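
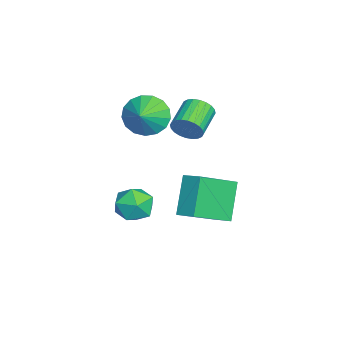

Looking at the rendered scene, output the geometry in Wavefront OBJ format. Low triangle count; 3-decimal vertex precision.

v 0.951 1.599 2.757
v 1.246 1.92 3.329
v -0.035 2.303 3.775
v -0.331 1.981 3.203
v 1.244 2.131 3.143
v -0.037 2.514 3.589
v 1.198 2.26 2.898
v -0.084 2.643 3.344
v 1.113 2.289 2.632
v -0.168 2.672 3.078
v 1.004 2.212 2.384
v -0.277 2.595 2.83
v 0.887 2.042 2.194
v -0.394 2.425 2.64
v 0.78 1.805 2.089
v -0.502 2.188 2.535
v 0.698 1.536 2.085
v -0.583 1.919 2.532
v 0.655 1.277 2.185
v -0.626 1.66 2.631
v 0.657 1.066 2.371
v -0.624 1.449 2.817
v 0.704 0.937 2.616
v -0.578 1.32 3.062
v 0.788 0.908 2.882
v -0.493 1.291 3.328
v 0.897 0.985 3.13
v -0.384 1.368 3.576
v 1.014 1.155 3.32
v -0.267 1.538 3.766
v 1.122 1.392 3.425
v -0.16 1.775 3.871
v 1.203 1.661 3.428
v -0.078 2.044 3.875
v -1.6 -0.308 1.878
v -1.081 0.192 1.101
v -0.6 -0.472 2.442
v -1.203 0.564 1.425
v -1.416 0.735 1.852
v -1.671 0.667 2.286
v -1.91 0.376 2.625
v -2.078 -0.072 2.794
v -2.137 -0.574 2.753
v -2.072 -1.015 2.511
v -1.9 -1.295 2.124
v -1.659 -1.348 1.681
v -1.404 -1.164 1.283
v -1.194 -0.783 1.021
v -1.078 -0.294 0.956
v 1.396 0.26 -1.103
v 1.916 0.183 -1.916
v 0.924 -1.223 -1.264
v 1.444 -1.3 -2.077
v 1.891 -1.22 -1.223
v 2.182 -0.303 -1.123
v 0.658 -0.737 -2.057
v 0.949 0.18 -1.957
v 1.459 -0.433 -2.505
v 2.221 -0.731 -1.989
v 0.619 -0.309 -1.191
v 1.381 -0.607 -0.675
v 2.931 1.616 1.363
v 3.472 2.336 1.695
v 1.726 3.011 0.297
v 2.267 3.732 0.629
v 4.093 1.448 -0.169
v 4.634 2.169 0.163
v 2.888 2.844 -1.235
v 3.429 3.564 -0.903
f 2 1 5
f 2 5 3
f 3 5 6
f 3 6 4
f 5 1 7
f 5 7 6
f 6 7 8
f 6 8 4
f 7 1 9
f 7 9 8
f 8 9 10
f 8 10 4
f 9 1 11
f 9 11 10
f 10 11 12
f 10 12 4
f 11 1 13
f 11 13 12
f 12 13 14
f 12 14 4
f 13 1 15
f 13 15 14
f 14 15 16
f 14 16 4
f 15 1 17
f 15 17 16
f 16 17 18
f 16 18 4
f 17 1 19
f 17 19 18
f 18 19 20
f 18 20 4
f 19 1 21
f 19 21 20
f 20 21 22
f 20 22 4
f 21 1 23
f 21 23 22
f 22 23 24
f 22 24 4
f 23 1 25
f 23 25 24
f 24 25 26
f 24 26 4
f 25 1 27
f 25 27 26
f 26 27 28
f 26 28 4
f 27 1 29
f 27 29 28
f 28 29 30
f 28 30 4
f 29 1 31
f 29 31 30
f 30 31 32
f 30 32 4
f 31 1 33
f 31 33 32
f 32 33 34
f 32 34 4
f 33 1 2
f 33 2 34
f 34 2 3
f 34 3 4
f 36 35 38
f 36 38 37
f 38 35 39
f 38 39 37
f 39 35 40
f 39 40 37
f 40 35 41
f 40 41 37
f 41 35 42
f 41 42 37
f 42 35 43
f 42 43 37
f 43 35 44
f 43 44 37
f 44 35 45
f 44 45 37
f 45 35 46
f 45 46 37
f 46 35 47
f 46 47 37
f 47 35 48
f 47 48 37
f 48 35 49
f 48 49 37
f 49 35 36
f 49 36 37
f 50 61 55
f 50 55 51
f 50 51 57
f 50 57 60
f 50 60 61
f 51 55 59
f 55 61 54
f 61 60 52
f 60 57 56
f 57 51 58
f 53 59 54
f 53 54 52
f 53 52 56
f 53 56 58
f 53 58 59
f 54 59 55
f 52 54 61
f 56 52 60
f 58 56 57
f 59 58 51
f 63 65 62
f 66 63 62
f 62 65 64
f 64 66 62
f 63 69 65
f 67 63 66
f 67 69 63
f 65 69 64
f 68 66 64
f 64 69 68
f 68 67 66
f 69 67 68



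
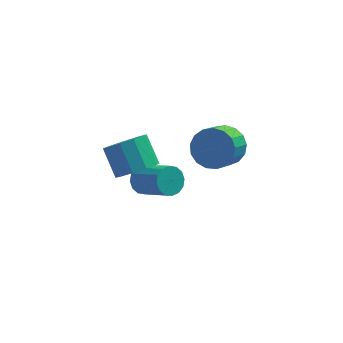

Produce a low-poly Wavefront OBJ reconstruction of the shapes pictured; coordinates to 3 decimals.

v -2.144 2.877 -1.629
v -1.818 2.602 -2.258
v -0.709 1.449 -1.18
v -1.036 1.723 -0.551
v -1.597 2.911 -2.155
v -0.488 1.757 -1.077
v -1.523 3.211 -1.911
v -0.414 2.057 -0.833
v -1.615 3.421 -1.592
v -0.506 2.267 -0.513
v -1.849 3.485 -1.282
v -0.74 2.331 -0.204
v -2.162 3.387 -1.066
v -1.054 2.233 0.013
v -2.471 3.151 -1
v -1.362 1.998 0.078
v -2.692 2.843 -1.103
v -1.583 1.689 -0.025
v -2.766 2.543 -1.347
v -1.657 1.389 -0.269
v -2.674 2.333 -1.667
v -1.565 1.179 -0.588
v -2.44 2.269 -1.976
v -1.331 1.115 -0.898
v -2.126 2.367 -2.193
v -1.018 1.213 -1.114
v 1.295 2.059 1.525
v 2.11 2.115 2.135
v 1.5 1.077 3.046
v 0.685 1.021 2.435
v 1.806 2.452 2.315
v 1.195 1.414 3.226
v 1.385 2.699 2.314
v 0.774 1.661 3.225
v 0.943 2.799 2.132
v 0.332 1.761 3.043
v 0.582 2.73 1.811
v -0.029 1.692 2.721
v 0.384 2.507 1.424
v -0.226 1.469 2.335
v 0.396 2.181 1.06
v -0.215 1.143 1.971
v 0.613 1.828 0.803
v 0.002 0.79 1.714
v 0.986 1.527 0.711
v 0.375 0.489 1.622
v 1.431 1.348 0.806
v 0.82 0.31 1.716
v 1.844 1.333 1.065
v 1.233 0.295 1.976
v 2.132 1.483 1.429
v 1.521 0.445 2.34
v 2.228 1.766 1.816
v 1.617 0.728 2.726
v -2.572 -0.883 3.151
v -1.867 -0.291 2.876
v -2.324 0.715 3.875
v -3.028 0.123 4.149
v -2.344 -0.177 2.542
v -2.801 0.83 3.541
v -2.908 -0.332 2.441
v -3.365 0.675 3.439
v -3.343 -0.697 2.61
v -3.8 0.309 3.609
v -3.483 -1.134 2.986
v -3.94 -0.127 3.985
v -3.276 -1.475 3.425
v -3.733 -0.469 4.424
v -2.799 -1.59 3.759
v -3.256 -0.583 4.758
v -2.235 -1.435 3.861
v -2.692 -0.428 4.859
v -1.8 -1.069 3.691
v -2.257 -0.063 4.69
v -1.66 -0.633 3.315
v -2.117 0.374 4.314
f 2 1 5
f 2 5 3
f 3 5 6
f 3 6 4
f 5 1 7
f 5 7 6
f 6 7 8
f 6 8 4
f 7 1 9
f 7 9 8
f 8 9 10
f 8 10 4
f 9 1 11
f 9 11 10
f 10 11 12
f 10 12 4
f 11 1 13
f 11 13 12
f 12 13 14
f 12 14 4
f 13 1 15
f 13 15 14
f 14 15 16
f 14 16 4
f 15 1 17
f 15 17 16
f 16 17 18
f 16 18 4
f 17 1 19
f 17 19 18
f 18 19 20
f 18 20 4
f 19 1 21
f 19 21 20
f 20 21 22
f 20 22 4
f 21 1 23
f 21 23 22
f 22 23 24
f 22 24 4
f 23 1 25
f 23 25 24
f 24 25 26
f 24 26 4
f 25 1 2
f 25 2 26
f 26 2 3
f 26 3 4
f 28 27 31
f 28 31 29
f 29 31 32
f 29 32 30
f 31 27 33
f 31 33 32
f 32 33 34
f 32 34 30
f 33 27 35
f 33 35 34
f 34 35 36
f 34 36 30
f 35 27 37
f 35 37 36
f 36 37 38
f 36 38 30
f 37 27 39
f 37 39 38
f 38 39 40
f 38 40 30
f 39 27 41
f 39 41 40
f 40 41 42
f 40 42 30
f 41 27 43
f 41 43 42
f 42 43 44
f 42 44 30
f 43 27 45
f 43 45 44
f 44 45 46
f 44 46 30
f 45 27 47
f 45 47 46
f 46 47 48
f 46 48 30
f 47 27 49
f 47 49 48
f 48 49 50
f 48 50 30
f 49 27 51
f 49 51 50
f 50 51 52
f 50 52 30
f 51 27 53
f 51 53 52
f 52 53 54
f 52 54 30
f 53 27 28
f 53 28 54
f 54 28 29
f 54 29 30
f 56 55 59
f 56 59 57
f 57 59 60
f 57 60 58
f 59 55 61
f 59 61 60
f 60 61 62
f 60 62 58
f 61 55 63
f 61 63 62
f 62 63 64
f 62 64 58
f 63 55 65
f 63 65 64
f 64 65 66
f 64 66 58
f 65 55 67
f 65 67 66
f 66 67 68
f 66 68 58
f 67 55 69
f 67 69 68
f 68 69 70
f 68 70 58
f 69 55 71
f 69 71 70
f 70 71 72
f 70 72 58
f 71 55 73
f 71 73 72
f 72 73 74
f 72 74 58
f 73 55 75
f 73 75 74
f 74 75 76
f 74 76 58
f 75 55 56
f 75 56 76
f 76 56 57
f 76 57 58



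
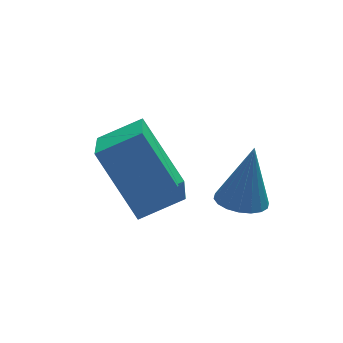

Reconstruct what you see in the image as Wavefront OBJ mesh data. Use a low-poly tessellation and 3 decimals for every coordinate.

v -0.571 -1.259 1.865
v -0.062 -1.644 1.813
v -0.209 -1.001 3.475
v 0.045 -1.388 1.748
v 0.03 -1.107 1.706
v -0.104 -0.856 1.695
v -0.331 -0.685 1.719
v -0.605 -0.627 1.771
v -0.872 -0.695 1.842
v -1.08 -0.875 1.918
v -1.187 -1.131 1.983
v -1.171 -1.412 2.025
v -1.037 -1.663 2.035
v -0.811 -1.834 2.012
v -0.537 -1.892 1.959
v -0.269 -1.824 1.888
v -3.358 1.149 2.763
v -3.776 -0.499 3.634
v -2.266 1.135 3.261
v -2.684 -0.513 4.131
v -2.636 0.113 1.149
v -3.054 -1.535 2.019
v -1.544 0.099 1.646
v -1.962 -1.549 2.517
f 2 1 4
f 2 4 3
f 4 1 5
f 4 5 3
f 5 1 6
f 5 6 3
f 6 1 7
f 6 7 3
f 7 1 8
f 7 8 3
f 8 1 9
f 8 9 3
f 9 1 10
f 9 10 3
f 10 1 11
f 10 11 3
f 11 1 12
f 11 12 3
f 12 1 13
f 12 13 3
f 13 1 14
f 13 14 3
f 14 1 15
f 14 15 3
f 15 1 16
f 15 16 3
f 16 1 2
f 16 2 3
f 18 20 17
f 21 18 17
f 17 20 19
f 19 21 17
f 18 24 20
f 22 18 21
f 22 24 18
f 20 24 19
f 23 21 19
f 19 24 23
f 23 22 21
f 24 22 23



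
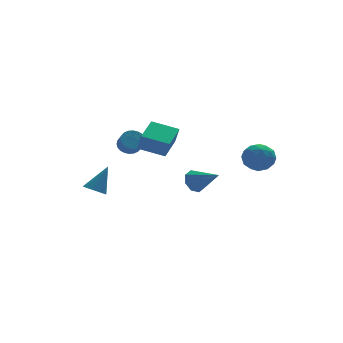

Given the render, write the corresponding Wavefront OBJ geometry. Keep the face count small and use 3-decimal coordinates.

v -0.396 1.349 -1.62
v -0.288 0.921 -0.515
v -1.815 2.234 -1.14
v -1.707 1.806 -0.035
v 0.747 2.914 -1.125
v 0.855 2.486 -0.02
v -0.672 3.799 -0.645
v -0.564 3.371 0.46
v 1.284 0.955 -3.707
v 1.885 0.954 -4.308
v 2.216 -0.495 -2.773
v 2.024 1.358 -3.818
v 1.729 1.527 -3.263
v 1.174 1.36 -2.968
v 0.683 0.956 -3.105
v 0.544 0.551 -3.595
v 0.839 0.383 -4.151
v 1.394 0.549 -4.446
v -1.697 4.156 -1.564
v -0.963 4.061 -1.684
v -0.949 3.309 -0.995
v -1.683 3.404 -0.876
v -0.96 4.259 -1.468
v -0.946 3.506 -0.779
v -1.07 4.441 -1.267
v -1.056 3.688 -0.578
v -1.275 4.579 -1.111
v -1.261 3.827 -0.422
v -1.545 4.654 -1.024
v -1.53 3.901 -0.335
v -1.837 4.652 -1.019
v -1.823 3.9 -0.331
v -2.109 4.575 -1.098
v -2.094 3.823 -0.409
v -2.317 4.435 -1.247
v -2.303 3.682 -0.559
v -2.431 4.251 -1.445
v -2.417 3.499 -0.756
v -2.434 4.054 -1.661
v -2.42 3.301 -0.972
v -2.324 3.872 -1.862
v -2.31 3.119 -1.173
v -2.119 3.733 -2.018
v -2.105 2.981 -1.329
v -1.85 3.659 -2.105
v -1.835 2.906 -1.416
v -1.557 3.66 -2.109
v -1.543 2.908 -1.421
v -1.286 3.737 -2.031
v -1.271 2.985 -1.342
v -1.077 3.878 -1.881
v -1.063 3.125 -1.193
v 4.141 -1.518 -0.852
v 4.822 -2.276 -0.64
v 2.918 -2.664 -1.02
v 3.599 -3.422 -0.808
v 3.314 -2.754 -0.062
v 4.07 -2.046 0.042
v 3.67 -2.894 -1.702
v 4.426 -2.186 -1.598
v 4.531 -3.126 -1.165
v 4.311 -3.04 -0.152
v 3.429 -1.9 -1.508
v 3.209 -1.814 -0.495
v 4.589 -1.797 -0.731
v 3.151 -3.143 -0.929
v 2.984 -2.751 -0.49
v 3.384 -3.197 -0.365
v 4.147 -1.662 -0.33
v 4.547 -2.107 -0.206
v 3.661 -2.388 0.134
v 3.193 -2.833 -1.454
v 3.593 -3.278 -1.33
v 4.356 -1.743 -1.295
v 4.756 -2.189 -1.17
v 4.079 -2.552 -1.794
v 4.818 -2.742 -0.916
v 4.099 -3.415 -1.014
v 4.141 -3.105 -1.54
v 4.585 -2.689 -1.479
v 4.689 -2.691 -0.32
v 3.97 -3.365 -0.418
v 3.803 -2.972 0.02
v 4.247 -2.556 0.081
v 4.518 -3.191 -0.628
v 3.77 -1.575 -1.242
v 3.051 -2.249 -1.34
v 3.493 -2.384 -1.741
v 3.937 -1.968 -1.68
v 3.641 -1.525 -0.646
v 2.922 -2.198 -0.744
v 3.155 -2.251 -0.181
v 3.599 -1.835 -0.12
v 3.222 -1.749 -1.032
v -4.158 3.118 -4.564
v -3.553 2.762 -4.83
v -3.182 3.562 -2.936
v -3.522 3.164 -4.958
v -3.692 3.55 -4.962
v -4.011 3.8 -4.839
v -4.376 3.832 -4.629
v -4.672 3.638 -4.398
v -4.805 3.279 -4.22
v -4.733 2.868 -4.152
v -4.478 2.537 -4.214
v -4.122 2.39 -4.387
v -3.777 2.474 -4.617
f 2 4 1
f 5 2 1
f 1 4 3
f 3 5 1
f 2 8 4
f 6 2 5
f 6 8 2
f 4 8 3
f 7 5 3
f 3 8 7
f 7 6 5
f 8 6 7
f 10 9 12
f 10 12 11
f 12 9 13
f 12 13 11
f 13 9 14
f 13 14 11
f 14 9 15
f 14 15 11
f 15 9 16
f 15 16 11
f 16 9 17
f 16 17 11
f 17 9 18
f 17 18 11
f 18 9 10
f 18 10 11
f 20 19 23
f 20 23 21
f 21 23 24
f 21 24 22
f 23 19 25
f 23 25 24
f 24 25 26
f 24 26 22
f 25 19 27
f 25 27 26
f 26 27 28
f 26 28 22
f 27 19 29
f 27 29 28
f 28 29 30
f 28 30 22
f 29 19 31
f 29 31 30
f 30 31 32
f 30 32 22
f 31 19 33
f 31 33 32
f 32 33 34
f 32 34 22
f 33 19 35
f 33 35 34
f 34 35 36
f 34 36 22
f 35 19 37
f 35 37 36
f 36 37 38
f 36 38 22
f 37 19 39
f 37 39 38
f 38 39 40
f 38 40 22
f 39 19 41
f 39 41 40
f 40 41 42
f 40 42 22
f 41 19 43
f 41 43 42
f 42 43 44
f 42 44 22
f 43 19 45
f 43 45 44
f 44 45 46
f 44 46 22
f 45 19 47
f 45 47 46
f 46 47 48
f 46 48 22
f 47 19 49
f 47 49 48
f 48 49 50
f 48 50 22
f 49 19 51
f 49 51 50
f 50 51 52
f 50 52 22
f 51 19 20
f 51 20 52
f 52 20 21
f 52 21 22
f 53 90 69
f 90 64 93
f 69 93 58
f 90 93 69
f 53 69 65
f 69 58 70
f 65 70 54
f 69 70 65
f 53 65 74
f 65 54 75
f 74 75 60
f 65 75 74
f 53 74 86
f 74 60 89
f 86 89 63
f 74 89 86
f 53 86 90
f 86 63 94
f 90 94 64
f 86 94 90
f 54 70 81
f 70 58 84
f 81 84 62
f 70 84 81
f 58 93 71
f 93 64 92
f 71 92 57
f 93 92 71
f 64 94 91
f 94 63 87
f 91 87 55
f 94 87 91
f 63 89 88
f 89 60 76
f 88 76 59
f 89 76 88
f 60 75 80
f 75 54 77
f 80 77 61
f 75 77 80
f 56 82 68
f 82 62 83
f 68 83 57
f 82 83 68
f 56 68 66
f 68 57 67
f 66 67 55
f 68 67 66
f 56 66 73
f 66 55 72
f 73 72 59
f 66 72 73
f 56 73 78
f 73 59 79
f 78 79 61
f 73 79 78
f 56 78 82
f 78 61 85
f 82 85 62
f 78 85 82
f 57 83 71
f 83 62 84
f 71 84 58
f 83 84 71
f 55 67 91
f 67 57 92
f 91 92 64
f 67 92 91
f 59 72 88
f 72 55 87
f 88 87 63
f 72 87 88
f 61 79 80
f 79 59 76
f 80 76 60
f 79 76 80
f 62 85 81
f 85 61 77
f 81 77 54
f 85 77 81
f 96 95 98
f 96 98 97
f 98 95 99
f 98 99 97
f 99 95 100
f 99 100 97
f 100 95 101
f 100 101 97
f 101 95 102
f 101 102 97
f 102 95 103
f 102 103 97
f 103 95 104
f 103 104 97
f 104 95 105
f 104 105 97
f 105 95 106
f 105 106 97
f 106 95 107
f 106 107 97
f 107 95 96
f 107 96 97



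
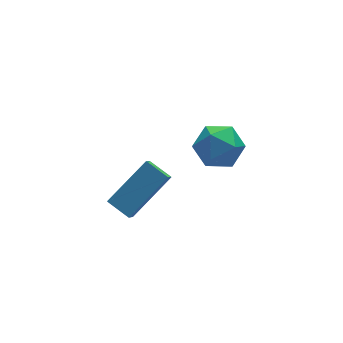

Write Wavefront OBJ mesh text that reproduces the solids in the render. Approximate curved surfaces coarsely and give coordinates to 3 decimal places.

v -1.056 -1.103 1.381
v -1.502 -0.348 1.721
v -2.627 -1.52 0.249
v -3.072 -0.765 0.589
v -0.708 -0.595 0.711
v -1.153 0.16 1.051
v -2.278 -1.012 -0.421
v -2.724 -0.257 -0.081
v 1.518 1.541 0.525
v 2.24 0.933 0.78
v 1.06 0.527 -0.6
v 1.782 -0.081 -0.345
v 1.026 0.061 0.259
v 1.309 0.688 0.954
v 1.991 0.772 -0.774
v 2.274 1.399 -0.079
v 2.532 0.457 -0.023
v 1.935 0.018 0.616
v 1.365 1.442 -0.436
v 0.768 1.003 0.203
f 2 4 1
f 5 2 1
f 1 4 3
f 3 5 1
f 2 8 4
f 6 2 5
f 6 8 2
f 4 8 3
f 7 5 3
f 3 8 7
f 7 6 5
f 8 6 7
f 9 20 14
f 9 14 10
f 9 10 16
f 9 16 19
f 9 19 20
f 10 14 18
f 14 20 13
f 20 19 11
f 19 16 15
f 16 10 17
f 12 18 13
f 12 13 11
f 12 11 15
f 12 15 17
f 12 17 18
f 13 18 14
f 11 13 20
f 15 11 19
f 17 15 16
f 18 17 10



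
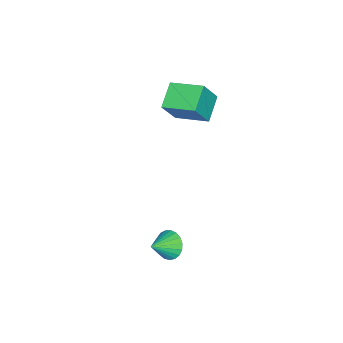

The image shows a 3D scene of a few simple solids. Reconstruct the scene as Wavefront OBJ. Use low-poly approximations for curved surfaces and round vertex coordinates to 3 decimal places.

v -2.574 -1.416 2.581
v -4.019 -1.752 3.37
v -2.747 0.549 3.103
v -4.192 0.213 3.891
v -1.688 -1.733 4.069
v -3.133 -2.069 4.857
v -1.861 0.232 4.59
v -3.306 -0.104 5.379
v 3.35 1.776 -1.607
v 3.84 1.782 -2.351
v 4.53 1.404 -0.833
v 3.873 2.132 -2.234
v 3.815 2.42 -2.008
v 3.678 2.596 -1.714
v 3.483 2.631 -1.401
v 3.266 2.518 -1.124
v 3.063 2.276 -0.93
v 2.909 1.948 -0.854
v 2.832 1.59 -0.908
v 2.844 1.265 -1.082
v 2.944 1.027 -1.348
v 3.114 0.919 -1.659
v 3.325 0.959 -1.96
v 3.54 1.14 -2.201
v 3.722 1.431 -2.339
f 2 4 1
f 5 2 1
f 1 4 3
f 3 5 1
f 2 8 4
f 6 2 5
f 6 8 2
f 4 8 3
f 7 5 3
f 3 8 7
f 7 6 5
f 8 6 7
f 10 9 12
f 10 12 11
f 12 9 13
f 12 13 11
f 13 9 14
f 13 14 11
f 14 9 15
f 14 15 11
f 15 9 16
f 15 16 11
f 16 9 17
f 16 17 11
f 17 9 18
f 17 18 11
f 18 9 19
f 18 19 11
f 19 9 20
f 19 20 11
f 20 9 21
f 20 21 11
f 21 9 22
f 21 22 11
f 22 9 23
f 22 23 11
f 23 9 24
f 23 24 11
f 24 9 25
f 24 25 11
f 25 9 10
f 25 10 11



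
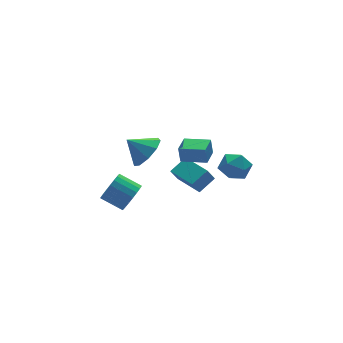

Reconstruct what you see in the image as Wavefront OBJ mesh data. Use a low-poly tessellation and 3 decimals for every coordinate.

v 1.596 -0.249 -2.823
v 1.132 -0.281 -1.995
v 1.281 1.591 -2.929
v 0.817 1.56 -2.101
v 2.623 -0.04 -2.239
v 2.159 -0.071 -1.411
v 2.308 1.801 -2.345
v 1.844 1.769 -1.517
v 0.293 -0.548 0.394
v 0.229 -0.43 1.344
v 1.072 0.269 0.345
v 1.009 0.387 1.295
v 1.331 -1.527 0.585
v 1.268 -1.409 1.535
v 2.111 -0.71 0.536
v 2.047 -0.592 1.486
v -2.42 -0.374 -1.629
v -1.725 -0.08 -1.139
v -2.544 0.828 -0.521
v -3.24 0.534 -1.011
v -1.707 0.142 -1.44
v -2.526 1.049 -0.822
v -1.812 0.274 -1.774
v -2.632 1.181 -1.156
v -2.023 0.294 -2.083
v -2.842 1.202 -1.465
v -2.302 0.199 -2.313
v -3.121 1.106 -1.695
v -2.601 0.005 -2.425
v -3.421 0.912 -1.807
v -2.87 -0.255 -2.4
v -3.689 0.653 -1.782
v -3.06 -0.535 -2.241
v -3.88 0.372 -1.623
v -3.14 -0.787 -1.976
v -3.96 0.12 -1.358
v -3.096 -0.968 -1.651
v -3.915 -0.061 -1.034
v -2.934 -1.046 -1.323
v -3.754 -0.139 -0.705
v -2.684 -1.008 -1.047
v -3.504 -0.1 -0.429
v -2.388 -0.86 -0.872
v -3.208 0.048 -0.254
v -2.098 -0.628 -0.828
v -2.917 0.28 -0.21
v -1.863 -0.352 -0.922
v -2.683 0.556 -0.304
v -1.097 0.488 0.916
v -0.435 0.259 1.752
v -1.943 1.132 1.764
v -0.244 0.912 1.446
v -0.452 1.366 0.892
v -0.962 1.409 0.35
v -1.535 1.021 0.073
v -1.903 0.383 0.19
v -1.894 -0.206 0.648
v -1.512 -0.47 1.231
v -0.936 -0.286 1.667
v 3.837 0.94 -2.087
v 4.522 0.321 -2.44
v 3.278 -0.221 -1.14
v 3.963 -0.84 -1.493
v 4.231 -0.08 -0.92
v 4.577 0.637 -1.505
v 3.223 -0.537 -2.075
v 3.569 0.18 -2.66
v 4.143 -0.591 -2.433
v 4.766 -0.309 -1.719
v 3.034 0.409 -1.861
v 3.657 0.691 -1.147
f 2 4 1
f 5 2 1
f 1 4 3
f 3 5 1
f 2 8 4
f 6 2 5
f 6 8 2
f 4 8 3
f 7 5 3
f 3 8 7
f 7 6 5
f 8 6 7
f 10 12 9
f 13 10 9
f 9 12 11
f 11 13 9
f 10 16 12
f 14 10 13
f 14 16 10
f 12 16 11
f 15 13 11
f 11 16 15
f 15 14 13
f 16 14 15
f 18 17 21
f 18 21 19
f 19 21 22
f 19 22 20
f 21 17 23
f 21 23 22
f 22 23 24
f 22 24 20
f 23 17 25
f 23 25 24
f 24 25 26
f 24 26 20
f 25 17 27
f 25 27 26
f 26 27 28
f 26 28 20
f 27 17 29
f 27 29 28
f 28 29 30
f 28 30 20
f 29 17 31
f 29 31 30
f 30 31 32
f 30 32 20
f 31 17 33
f 31 33 32
f 32 33 34
f 32 34 20
f 33 17 35
f 33 35 34
f 34 35 36
f 34 36 20
f 35 17 37
f 35 37 36
f 36 37 38
f 36 38 20
f 37 17 39
f 37 39 38
f 38 39 40
f 38 40 20
f 39 17 41
f 39 41 40
f 40 41 42
f 40 42 20
f 41 17 43
f 41 43 42
f 42 43 44
f 42 44 20
f 43 17 45
f 43 45 44
f 44 45 46
f 44 46 20
f 45 17 47
f 45 47 46
f 46 47 48
f 46 48 20
f 47 17 18
f 47 18 48
f 48 18 19
f 48 19 20
f 50 49 52
f 50 52 51
f 52 49 53
f 52 53 51
f 53 49 54
f 53 54 51
f 54 49 55
f 54 55 51
f 55 49 56
f 55 56 51
f 56 49 57
f 56 57 51
f 57 49 58
f 57 58 51
f 58 49 59
f 58 59 51
f 59 49 50
f 59 50 51
f 60 71 65
f 60 65 61
f 60 61 67
f 60 67 70
f 60 70 71
f 61 65 69
f 65 71 64
f 71 70 62
f 70 67 66
f 67 61 68
f 63 69 64
f 63 64 62
f 63 62 66
f 63 66 68
f 63 68 69
f 64 69 65
f 62 64 71
f 66 62 70
f 68 66 67
f 69 68 61



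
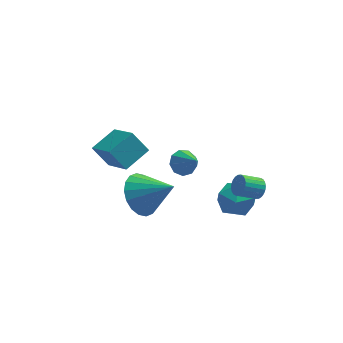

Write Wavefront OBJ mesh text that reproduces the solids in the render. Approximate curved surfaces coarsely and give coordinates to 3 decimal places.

v 1.063 -3.169 3.156
v 1.626 -3.178 2.873
v 1.537 -4.031 4.124
v 1.612 -2.86 3.163
v 1.341 -2.686 3.449
v 0.94 -2.739 3.599
v 0.597 -2.993 3.541
v 0.472 -3.329 3.303
v 0.623 -3.591 2.996
v 0.981 -3.656 2.764
v 1.377 -3.493 2.715
v 2.873 -1.08 -1.57
v 3.379 -0.254 -1.767
v 3.921 -1.926 -2.433
v 4.427 -1.1 -2.63
v 4.419 -1.468 -1.712
v 3.771 -0.945 -1.179
v 3.529 -1.235 -3.021
v 2.881 -0.712 -2.488
v 3.784 -0.349 -2.663
v 4.334 -0.493 -1.855
v 2.966 -1.687 -2.345
v 3.516 -1.831 -1.537
v -0.633 -2.587 0.469
v 0.063 -1.898 0.036
v 0.673 -3.213 1.571
v -0.122 -1.649 0.397
v -0.408 -1.585 0.773
v -0.739 -1.72 1.088
v -1.049 -2.026 1.28
v -1.276 -2.444 1.312
v -1.376 -2.889 1.177
v -1.328 -3.275 0.901
v -1.143 -3.524 0.54
v -0.857 -3.588 0.165
v -0.526 -3.453 -0.15
v -0.217 -3.147 -0.342
v 0.011 -2.729 -0.374
v 0.111 -2.284 -0.239
v -1.055 -0.478 0.073
v -1.728 -0.051 0.97
v -1.702 1.034 -1.134
v -2.375 1.461 -0.238
v 0.015 0.319 0.498
v -0.658 0.746 1.394
v -0.632 1.831 -0.71
v -1.305 2.258 0.187
v 4.135 -3.63 1.423
v 4.396 -3.64 1.861
v 3.526 -3.78 2.375
v 3.265 -3.77 1.937
v 4.355 -3.446 1.845
v 3.485 -3.586 2.359
v 4.28 -3.28 1.765
v 3.411 -3.42 2.278
v 4.184 -3.167 1.632
v 3.314 -3.307 2.146
v 4.08 -3.125 1.468
v 3.21 -3.265 1.982
v 3.985 -3.159 1.297
v 3.115 -3.299 1.81
v 3.912 -3.266 1.145
v 3.042 -3.405 1.659
v 3.873 -3.427 1.035
v 3.003 -3.567 1.549
v 3.874 -3.62 0.985
v 3.004 -3.76 1.499
v 3.915 -3.814 1.001
v 3.045 -3.954 1.515
v 3.989 -3.98 1.082
v 3.12 -4.12 1.595
v 4.086 -4.093 1.214
v 3.216 -4.233 1.728
v 4.19 -4.135 1.378
v 3.32 -4.275 1.892
v 4.285 -4.101 1.55
v 3.415 -4.241 2.063
v 4.358 -3.995 1.701
v 3.488 -4.134 2.215
v 4.397 -3.833 1.811
v 3.527 -3.973 2.325
f 2 1 4
f 2 4 3
f 4 1 5
f 4 5 3
f 5 1 6
f 5 6 3
f 6 1 7
f 6 7 3
f 7 1 8
f 7 8 3
f 8 1 9
f 8 9 3
f 9 1 10
f 9 10 3
f 10 1 11
f 10 11 3
f 11 1 2
f 11 2 3
f 12 23 17
f 12 17 13
f 12 13 19
f 12 19 22
f 12 22 23
f 13 17 21
f 17 23 16
f 23 22 14
f 22 19 18
f 19 13 20
f 15 21 16
f 15 16 14
f 15 14 18
f 15 18 20
f 15 20 21
f 16 21 17
f 14 16 23
f 18 14 22
f 20 18 19
f 21 20 13
f 25 24 27
f 25 27 26
f 27 24 28
f 27 28 26
f 28 24 29
f 28 29 26
f 29 24 30
f 29 30 26
f 30 24 31
f 30 31 26
f 31 24 32
f 31 32 26
f 32 24 33
f 32 33 26
f 33 24 34
f 33 34 26
f 34 24 35
f 34 35 26
f 35 24 36
f 35 36 26
f 36 24 37
f 36 37 26
f 37 24 38
f 37 38 26
f 38 24 39
f 38 39 26
f 39 24 25
f 39 25 26
f 41 43 40
f 44 41 40
f 40 43 42
f 42 44 40
f 41 47 43
f 45 41 44
f 45 47 41
f 43 47 42
f 46 44 42
f 42 47 46
f 46 45 44
f 47 45 46
f 49 48 52
f 49 52 50
f 50 52 53
f 50 53 51
f 52 48 54
f 52 54 53
f 53 54 55
f 53 55 51
f 54 48 56
f 54 56 55
f 55 56 57
f 55 57 51
f 56 48 58
f 56 58 57
f 57 58 59
f 57 59 51
f 58 48 60
f 58 60 59
f 59 60 61
f 59 61 51
f 60 48 62
f 60 62 61
f 61 62 63
f 61 63 51
f 62 48 64
f 62 64 63
f 63 64 65
f 63 65 51
f 64 48 66
f 64 66 65
f 65 66 67
f 65 67 51
f 66 48 68
f 66 68 67
f 67 68 69
f 67 69 51
f 68 48 70
f 68 70 69
f 69 70 71
f 69 71 51
f 70 48 72
f 70 72 71
f 71 72 73
f 71 73 51
f 72 48 74
f 72 74 73
f 73 74 75
f 73 75 51
f 74 48 76
f 74 76 75
f 75 76 77
f 75 77 51
f 76 48 78
f 76 78 77
f 77 78 79
f 77 79 51
f 78 48 80
f 78 80 79
f 79 80 81
f 79 81 51
f 80 48 49
f 80 49 81
f 81 49 50
f 81 50 51



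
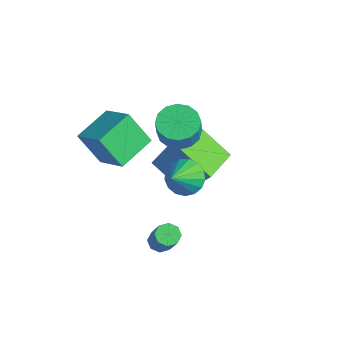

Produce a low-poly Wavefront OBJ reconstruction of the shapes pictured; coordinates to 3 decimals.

v 0.121 -3.609 1.251
v -0.432 -1.845 1.771
v -1.424 -3.849 0.422
v -1.977 -2.085 0.941
v 0.857 -2.915 -0.321
v 0.304 -1.151 0.198
v -0.688 -3.155 -1.151
v -1.241 -1.391 -0.631
v -0.845 0.935 -1.056
v -0.017 1.481 -1.247
v 0.533 1.091 0.025
v -0.295 0.545 0.216
v -0.344 1.81 -1.005
v 0.207 1.42 0.267
v -0.804 1.905 -0.776
v -0.254 1.514 0.496
v -1.276 1.74 -0.623
v -0.725 1.349 0.649
v -1.632 1.359 -0.586
v -1.082 0.968 0.687
v -1.778 0.864 -0.674
v -1.227 0.474 0.598
v -1.673 0.389 -0.865
v -1.123 -0.001 0.407
v -1.347 0.06 -1.107
v -0.796 -0.33 0.165
v -0.886 -0.034 -1.336
v -0.336 -0.425 -0.064
v -0.415 0.131 -1.489
v 0.136 -0.26 -0.217
v -0.058 0.512 -1.527
v 0.492 0.121 -0.254
v 0.087 1.006 -1.438
v 0.638 0.616 -0.166
v 3.012 -2.323 -4.083
v 3.415 -2.595 -4.399
v 4.451 -2.829 -2.872
v 4.048 -2.557 -2.557
v 3.483 -2.157 -4.378
v 4.519 -2.391 -2.851
v 3.275 -1.816 -4.184
v 4.311 -2.05 -2.658
v 2.913 -1.772 -3.932
v 3.949 -2.006 -2.405
v 2.609 -2.051 -3.768
v 3.645 -2.285 -2.241
v 2.541 -2.489 -3.789
v 3.577 -2.723 -2.262
v 2.749 -2.83 -3.982
v 3.785 -3.064 -2.456
v 3.111 -2.874 -4.235
v 4.147 -3.108 -2.708
v -1.692 -0.006 -3.604
v -0.679 0.774 -2.027
v -2.801 1.758 -3.764
v -1.788 2.538 -2.186
v -0.212 0.802 -4.954
v 0.801 1.582 -3.376
v -1.321 2.566 -5.113
v -0.308 3.346 -3.536
v 3.287 -1.285 0.15
v 4.141 -0.965 -0.035
v 3.873 -2.315 1.07
v 4.01 -0.725 0.317
v 3.715 -0.613 0.631
v 3.321 -0.655 0.834
v 2.92 -0.842 0.881
v 2.602 -1.13 0.76
v 2.442 -1.453 0.5
v 2.475 -1.738 0.159
v 2.694 -1.919 -0.183
v 3.049 -1.955 -0.449
v 3.459 -1.837 -0.578
v 3.829 -1.593 -0.54
v 4.075 -1.278 -0.344
f 2 4 1
f 5 2 1
f 1 4 3
f 3 5 1
f 2 8 4
f 6 2 5
f 6 8 2
f 4 8 3
f 7 5 3
f 3 8 7
f 7 6 5
f 8 6 7
f 10 9 13
f 10 13 11
f 11 13 14
f 11 14 12
f 13 9 15
f 13 15 14
f 14 15 16
f 14 16 12
f 15 9 17
f 15 17 16
f 16 17 18
f 16 18 12
f 17 9 19
f 17 19 18
f 18 19 20
f 18 20 12
f 19 9 21
f 19 21 20
f 20 21 22
f 20 22 12
f 21 9 23
f 21 23 22
f 22 23 24
f 22 24 12
f 23 9 25
f 23 25 24
f 24 25 26
f 24 26 12
f 25 9 27
f 25 27 26
f 26 27 28
f 26 28 12
f 27 9 29
f 27 29 28
f 28 29 30
f 28 30 12
f 29 9 31
f 29 31 30
f 30 31 32
f 30 32 12
f 31 9 33
f 31 33 32
f 32 33 34
f 32 34 12
f 33 9 10
f 33 10 34
f 34 10 11
f 34 11 12
f 36 35 39
f 36 39 37
f 37 39 40
f 37 40 38
f 39 35 41
f 39 41 40
f 40 41 42
f 40 42 38
f 41 35 43
f 41 43 42
f 42 43 44
f 42 44 38
f 43 35 45
f 43 45 44
f 44 45 46
f 44 46 38
f 45 35 47
f 45 47 46
f 46 47 48
f 46 48 38
f 47 35 49
f 47 49 48
f 48 49 50
f 48 50 38
f 49 35 51
f 49 51 50
f 50 51 52
f 50 52 38
f 51 35 36
f 51 36 52
f 52 36 37
f 52 37 38
f 54 56 53
f 57 54 53
f 53 56 55
f 55 57 53
f 54 60 56
f 58 54 57
f 58 60 54
f 56 60 55
f 59 57 55
f 55 60 59
f 59 58 57
f 60 58 59
f 62 61 64
f 62 64 63
f 64 61 65
f 64 65 63
f 65 61 66
f 65 66 63
f 66 61 67
f 66 67 63
f 67 61 68
f 67 68 63
f 68 61 69
f 68 69 63
f 69 61 70
f 69 70 63
f 70 61 71
f 70 71 63
f 71 61 72
f 71 72 63
f 72 61 73
f 72 73 63
f 73 61 74
f 73 74 63
f 74 61 75
f 74 75 63
f 75 61 62
f 75 62 63



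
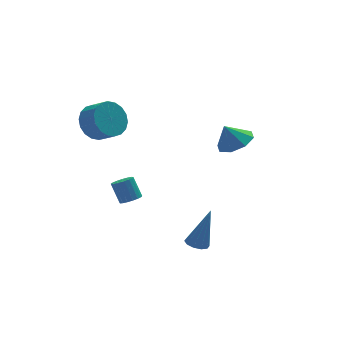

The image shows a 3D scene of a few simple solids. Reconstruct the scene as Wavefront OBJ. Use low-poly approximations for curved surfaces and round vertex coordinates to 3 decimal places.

v -0.884 -2.811 -3.87
v -0.596 -3.273 -3.949
v -0.236 -2.729 -1.99
v -0.397 -3.009 -4.029
v -0.384 -2.67 -4.049
v -0.562 -2.385 -4
v -0.864 -2.262 -3.901
v -1.173 -2.35 -3.79
v -1.372 -2.613 -3.71
v -1.385 -2.952 -3.691
v -1.207 -3.237 -3.74
v -0.905 -3.36 -3.839
v -3.564 2.27 1.202
v -2.858 2.875 1.395
v -2.409 2.175 1.95
v -3.116 1.57 1.758
v -3.132 2.948 1.708
v -2.683 2.248 2.263
v -3.492 2.887 1.922
v -3.043 2.186 2.477
v -3.866 2.703 1.992
v -3.417 2.003 2.548
v -4.18 2.434 1.907
v -3.732 1.734 2.462
v -4.373 2.132 1.682
v -3.924 1.432 2.237
v -4.405 1.858 1.362
v -3.957 1.157 1.917
v -4.271 1.665 1.01
v -3.822 0.965 1.565
v -3.997 1.592 0.697
v -3.548 0.892 1.252
v -3.637 1.654 0.483
v -3.188 0.953 1.038
v -3.263 1.837 0.412
v -2.814 1.137 0.968
v -2.948 2.106 0.498
v -2.5 1.406 1.053
v -2.756 2.408 0.723
v -2.307 1.708 1.278
v -2.723 2.683 1.043
v -2.275 1.982 1.598
v 1.948 -0.137 0.147
v 2.46 0.599 0.225
v 1.492 0.077 1.113
v 1.86 0.727 -0.087
v 1.311 0.349 -0.262
v 1.136 -0.314 -0.198
v 1.436 -0.873 0.069
v 2.037 -1.002 0.381
v 2.585 -0.624 0.556
v 2.761 0.039 0.492
v -3.577 -2.17 -0.784
v -3.102 -2.014 -0.78
v -3.288 -1.473 0.088
v -3.763 -1.63 0.084
v -3.217 -1.847 -0.909
v -3.402 -1.306 -0.04
v -3.413 -1.755 -1.008
v -3.599 -1.214 -0.14
v -3.648 -1.757 -1.057
v -3.833 -1.216 -0.188
v -3.866 -1.854 -1.043
v -4.051 -1.313 -0.174
v -4.018 -2.024 -0.97
v -4.203 -1.483 -0.101
v -4.069 -2.227 -0.854
v -4.255 -1.686 0.015
v -4.008 -2.417 -0.722
v -4.193 -1.876 0.146
v -3.848 -2.551 -0.605
v -4.033 -2.01 0.264
v -3.626 -2.597 -0.529
v -3.811 -2.057 0.34
v -3.393 -2.546 -0.511
v -3.578 -2.005 0.358
v -3.202 -2.409 -0.556
v -3.387 -1.868 0.313
v -3.097 -2.217 -0.653
v -3.282 -1.676 0.216
f 2 1 4
f 2 4 3
f 4 1 5
f 4 5 3
f 5 1 6
f 5 6 3
f 6 1 7
f 6 7 3
f 7 1 8
f 7 8 3
f 8 1 9
f 8 9 3
f 9 1 10
f 9 10 3
f 10 1 11
f 10 11 3
f 11 1 12
f 11 12 3
f 12 1 2
f 12 2 3
f 14 13 17
f 14 17 15
f 15 17 18
f 15 18 16
f 17 13 19
f 17 19 18
f 18 19 20
f 18 20 16
f 19 13 21
f 19 21 20
f 20 21 22
f 20 22 16
f 21 13 23
f 21 23 22
f 22 23 24
f 22 24 16
f 23 13 25
f 23 25 24
f 24 25 26
f 24 26 16
f 25 13 27
f 25 27 26
f 26 27 28
f 26 28 16
f 27 13 29
f 27 29 28
f 28 29 30
f 28 30 16
f 29 13 31
f 29 31 30
f 30 31 32
f 30 32 16
f 31 13 33
f 31 33 32
f 32 33 34
f 32 34 16
f 33 13 35
f 33 35 34
f 34 35 36
f 34 36 16
f 35 13 37
f 35 37 36
f 36 37 38
f 36 38 16
f 37 13 39
f 37 39 38
f 38 39 40
f 38 40 16
f 39 13 41
f 39 41 40
f 40 41 42
f 40 42 16
f 41 13 14
f 41 14 42
f 42 14 15
f 42 15 16
f 44 43 46
f 44 46 45
f 46 43 47
f 46 47 45
f 47 43 48
f 47 48 45
f 48 43 49
f 48 49 45
f 49 43 50
f 49 50 45
f 50 43 51
f 50 51 45
f 51 43 52
f 51 52 45
f 52 43 44
f 52 44 45
f 54 53 57
f 54 57 55
f 55 57 58
f 55 58 56
f 57 53 59
f 57 59 58
f 58 59 60
f 58 60 56
f 59 53 61
f 59 61 60
f 60 61 62
f 60 62 56
f 61 53 63
f 61 63 62
f 62 63 64
f 62 64 56
f 63 53 65
f 63 65 64
f 64 65 66
f 64 66 56
f 65 53 67
f 65 67 66
f 66 67 68
f 66 68 56
f 67 53 69
f 67 69 68
f 68 69 70
f 68 70 56
f 69 53 71
f 69 71 70
f 70 71 72
f 70 72 56
f 71 53 73
f 71 73 72
f 72 73 74
f 72 74 56
f 73 53 75
f 73 75 74
f 74 75 76
f 74 76 56
f 75 53 77
f 75 77 76
f 76 77 78
f 76 78 56
f 77 53 79
f 77 79 78
f 78 79 80
f 78 80 56
f 79 53 54
f 79 54 80
f 80 54 55
f 80 55 56



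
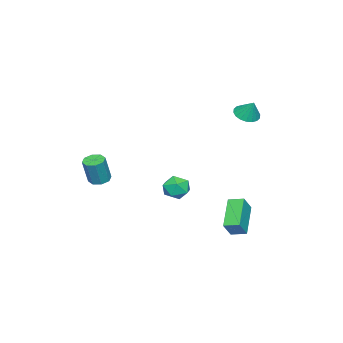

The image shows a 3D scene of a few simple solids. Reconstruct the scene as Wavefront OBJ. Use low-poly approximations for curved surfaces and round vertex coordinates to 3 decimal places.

v 2.853 -3.53 -0.97
v 3.232 -4.063 -1.114
v 3.747 -4.144 0.546
v 3.367 -3.61 0.69
v 3.485 -3.621 -1.171
v 4 -3.702 0.489
v 3.368 -3.125 -1.11
v 3.883 -3.206 0.55
v 2.949 -2.867 -0.968
v 3.464 -2.947 0.692
v 2.473 -2.996 -0.826
v 2.988 -3.077 0.834
v 2.22 -3.438 -0.769
v 2.735 -3.519 0.891
v 2.337 -3.934 -0.83
v 2.852 -4.015 0.83
v 2.756 -4.193 -0.972
v 3.271 -4.273 0.688
v 3.033 2.132 0.108
v 3.566 2.34 -0.578
v 3.074 0.74 -0.282
v 3.607 0.948 -0.968
v 3.912 1.009 -0.13
v 3.887 1.869 0.111
v 2.753 1.211 -0.971
v 2.728 2.071 -0.73
v 3.394 1.771 -1.245
v 4.11 1.646 -0.725
v 2.53 1.434 -0.135
v 3.246 1.309 0.385
v -2.544 3.04 3.418
v -1.859 3.312 3.082
v -2.256 3.6 4.462
v -2.095 3.574 3.007
v -2.42 3.73 3.013
v -2.769 3.749 3.099
v -3.074 3.628 3.248
v -3.274 3.39 3.431
v -3.33 3.083 3.611
v -3.229 2.767 3.753
v -2.994 2.505 3.829
v -2.669 2.349 3.823
v -2.319 2.33 3.737
v -2.014 2.451 3.588
v -1.814 2.689 3.405
v -1.759 2.996 3.224
v -1.498 2.871 -3.765
v -0.742 2.759 -2.775
v -1.635 3.808 -3.554
v -0.879 3.696 -2.564
v 0.219 3.404 -5.016
v 0.975 3.292 -4.026
v 0.082 4.341 -4.805
v 0.838 4.229 -3.815
f 2 1 5
f 2 5 3
f 3 5 6
f 3 6 4
f 5 1 7
f 5 7 6
f 6 7 8
f 6 8 4
f 7 1 9
f 7 9 8
f 8 9 10
f 8 10 4
f 9 1 11
f 9 11 10
f 10 11 12
f 10 12 4
f 11 1 13
f 11 13 12
f 12 13 14
f 12 14 4
f 13 1 15
f 13 15 14
f 14 15 16
f 14 16 4
f 15 1 17
f 15 17 16
f 16 17 18
f 16 18 4
f 17 1 2
f 17 2 18
f 18 2 3
f 18 3 4
f 19 30 24
f 19 24 20
f 19 20 26
f 19 26 29
f 19 29 30
f 20 24 28
f 24 30 23
f 30 29 21
f 29 26 25
f 26 20 27
f 22 28 23
f 22 23 21
f 22 21 25
f 22 25 27
f 22 27 28
f 23 28 24
f 21 23 30
f 25 21 29
f 27 25 26
f 28 27 20
f 32 31 34
f 32 34 33
f 34 31 35
f 34 35 33
f 35 31 36
f 35 36 33
f 36 31 37
f 36 37 33
f 37 31 38
f 37 38 33
f 38 31 39
f 38 39 33
f 39 31 40
f 39 40 33
f 40 31 41
f 40 41 33
f 41 31 42
f 41 42 33
f 42 31 43
f 42 43 33
f 43 31 44
f 43 44 33
f 44 31 45
f 44 45 33
f 45 31 46
f 45 46 33
f 46 31 32
f 46 32 33
f 48 50 47
f 51 48 47
f 47 50 49
f 49 51 47
f 48 54 50
f 52 48 51
f 52 54 48
f 50 54 49
f 53 51 49
f 49 54 53
f 53 52 51
f 54 52 53



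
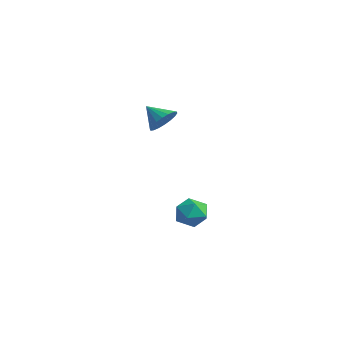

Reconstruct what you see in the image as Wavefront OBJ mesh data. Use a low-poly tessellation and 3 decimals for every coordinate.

v -1.488 -0.893 -3.626
v -0.911 -1.267 -3.241
v -2.329 -1.753 -3.199
v -1.752 -2.127 -2.814
v -1.989 -1.414 -2.574
v -1.469 -0.883 -2.837
v -1.771 -2.137 -3.603
v -1.251 -1.606 -3.866
v -1.086 -2.036 -3.226
v -1.22 -1.589 -2.591
v -2.02 -1.431 -3.849
v -2.154 -0.984 -3.214
v -1.375 -2.932 2.055
v -0.894 -3 2.559
v -2.105 -3.288 2.705
v -0.998 -2.709 2.601
v -1.176 -2.463 2.535
v -1.395 -2.309 2.374
v -1.609 -2.279 2.15
v -1.777 -2.378 1.907
v -1.865 -2.587 1.694
v -1.856 -2.864 1.551
v -1.752 -3.155 1.509
v -1.574 -3.401 1.575
v -1.356 -3.555 1.736
v -1.141 -3.585 1.96
v -0.973 -3.486 2.203
v -0.885 -3.277 2.417
f 1 12 6
f 1 6 2
f 1 2 8
f 1 8 11
f 1 11 12
f 2 6 10
f 6 12 5
f 12 11 3
f 11 8 7
f 8 2 9
f 4 10 5
f 4 5 3
f 4 3 7
f 4 7 9
f 4 9 10
f 5 10 6
f 3 5 12
f 7 3 11
f 9 7 8
f 10 9 2
f 14 13 16
f 14 16 15
f 16 13 17
f 16 17 15
f 17 13 18
f 17 18 15
f 18 13 19
f 18 19 15
f 19 13 20
f 19 20 15
f 20 13 21
f 20 21 15
f 21 13 22
f 21 22 15
f 22 13 23
f 22 23 15
f 23 13 24
f 23 24 15
f 24 13 25
f 24 25 15
f 25 13 26
f 25 26 15
f 26 13 27
f 26 27 15
f 27 13 28
f 27 28 15
f 28 13 14
f 28 14 15



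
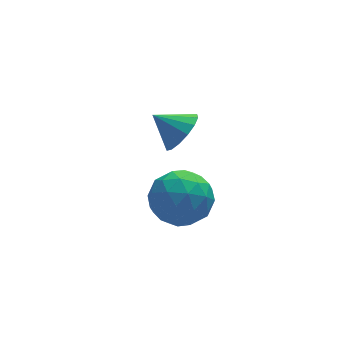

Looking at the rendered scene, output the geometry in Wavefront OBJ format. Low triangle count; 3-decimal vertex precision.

v -3.699 -1.211 -2.646
v -3.187 -0.881 -1.663
v -2.033 -1.259 -3.497
v -1.521 -0.929 -2.514
v -1.994 -1.982 -2.595
v -3.024 -1.952 -2.069
v -2.196 -0.188 -3.091
v -3.226 -0.158 -2.565
v -2.258 -0.249 -1.938
v -2.133 -1.357 -1.631
v -3.087 -0.783 -3.529
v -2.962 -1.891 -3.222
v -3.589 -1.041 -2.079
v -1.631 -1.099 -3.081
v -1.909 -1.717 -3.128
v -1.608 -1.523 -2.55
v -3.493 -1.671 -2.318
v -3.192 -1.477 -1.74
v -2.492 -2.124 -2.288
v -2.028 -0.663 -3.42
v -1.727 -0.469 -2.842
v -3.612 -0.617 -2.61
v -3.311 -0.423 -2.032
v -2.728 -0.016 -2.872
v -2.742 -0.476 -1.663
v -1.763 -0.505 -2.164
v -2.16 -0.069 -2.503
v -2.765 -0.052 -2.194
v -2.669 -1.128 -1.483
v -1.69 -1.156 -1.984
v -1.968 -1.775 -2.031
v -2.573 -1.757 -1.722
v -2.123 -0.756 -1.645
v -3.53 -0.984 -3.176
v -2.551 -1.012 -3.677
v -2.647 -0.383 -3.438
v -3.252 -0.365 -3.129
v -3.457 -1.635 -2.996
v -2.478 -1.664 -3.497
v -2.455 -2.088 -2.966
v -3.06 -2.071 -2.657
v -3.097 -1.384 -3.515
v -1.511 2.629 -2.615
v -0.961 2.566 -1.893
v -2.409 3.151 -1.885
v -0.868 2.988 -2.08
v -0.947 3.314 -2.411
v -1.177 3.456 -2.796
v -1.497 3.377 -3.133
v -1.82 3.098 -3.331
v -2.06 2.693 -3.337
v -2.153 2.271 -3.15
v -2.074 1.944 -2.819
v -1.844 1.802 -2.434
v -1.524 1.881 -2.097
v -1.201 2.161 -1.899
f 1 38 17
f 38 12 41
f 17 41 6
f 38 41 17
f 1 17 13
f 17 6 18
f 13 18 2
f 17 18 13
f 1 13 22
f 13 2 23
f 22 23 8
f 13 23 22
f 1 22 34
f 22 8 37
f 34 37 11
f 22 37 34
f 1 34 38
f 34 11 42
f 38 42 12
f 34 42 38
f 2 18 29
f 18 6 32
f 29 32 10
f 18 32 29
f 6 41 19
f 41 12 40
f 19 40 5
f 41 40 19
f 12 42 39
f 42 11 35
f 39 35 3
f 42 35 39
f 11 37 36
f 37 8 24
f 36 24 7
f 37 24 36
f 8 23 28
f 23 2 25
f 28 25 9
f 23 25 28
f 4 30 16
f 30 10 31
f 16 31 5
f 30 31 16
f 4 16 14
f 16 5 15
f 14 15 3
f 16 15 14
f 4 14 21
f 14 3 20
f 21 20 7
f 14 20 21
f 4 21 26
f 21 7 27
f 26 27 9
f 21 27 26
f 4 26 30
f 26 9 33
f 30 33 10
f 26 33 30
f 5 31 19
f 31 10 32
f 19 32 6
f 31 32 19
f 3 15 39
f 15 5 40
f 39 40 12
f 15 40 39
f 7 20 36
f 20 3 35
f 36 35 11
f 20 35 36
f 9 27 28
f 27 7 24
f 28 24 8
f 27 24 28
f 10 33 29
f 33 9 25
f 29 25 2
f 33 25 29
f 44 43 46
f 44 46 45
f 46 43 47
f 46 47 45
f 47 43 48
f 47 48 45
f 48 43 49
f 48 49 45
f 49 43 50
f 49 50 45
f 50 43 51
f 50 51 45
f 51 43 52
f 51 52 45
f 52 43 53
f 52 53 45
f 53 43 54
f 53 54 45
f 54 43 55
f 54 55 45
f 55 43 56
f 55 56 45
f 56 43 44
f 56 44 45



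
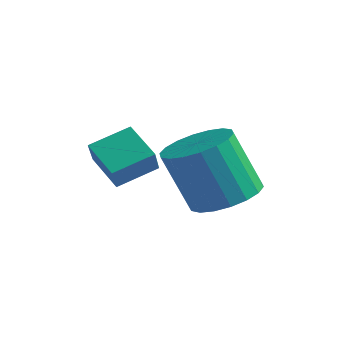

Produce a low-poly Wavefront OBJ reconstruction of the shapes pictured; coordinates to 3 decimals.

v -0.265 -1.593 -3.629
v -1.406 -1.3 -2.991
v 0.309 -0.47 -3.12
v -0.832 -0.177 -2.482
v 0.052 -2.123 -2.818
v -1.089 -1.83 -2.18
v 0.626 -1 -2.309
v -0.515 -0.707 -1.671
v 2.173 0.188 -3.898
v 3.189 0.292 -3.488
v 2.442 -0.104 -1.533
v 1.427 -0.208 -1.942
v 3.014 0.749 -3.463
v 2.267 0.352 -1.508
v 2.673 1.094 -3.523
v 1.926 0.698 -1.568
v 2.232 1.26 -3.658
v 1.485 0.864 -1.703
v 1.78 1.214 -3.84
v 1.033 0.817 -1.885
v 1.406 0.964 -4.033
v 0.659 0.568 -2.078
v 1.184 0.561 -4.2
v 0.437 0.165 -2.245
v 1.158 0.084 -4.307
v 0.411 -0.312 -2.352
v 1.333 -0.372 -4.332
v 0.586 -0.769 -2.377
v 1.674 -0.718 -4.272
v 0.927 -1.114 -2.317
v 2.115 -0.884 -4.137
v 1.368 -1.28 -2.182
v 2.567 -0.837 -3.955
v 1.82 -1.234 -2
v 2.941 -0.588 -3.762
v 2.194 -0.984 -1.807
v 3.163 -0.185 -3.595
v 2.416 -0.581 -1.64
f 2 4 1
f 5 2 1
f 1 4 3
f 3 5 1
f 2 8 4
f 6 2 5
f 6 8 2
f 4 8 3
f 7 5 3
f 3 8 7
f 7 6 5
f 8 6 7
f 10 9 13
f 10 13 11
f 11 13 14
f 11 14 12
f 13 9 15
f 13 15 14
f 14 15 16
f 14 16 12
f 15 9 17
f 15 17 16
f 16 17 18
f 16 18 12
f 17 9 19
f 17 19 18
f 18 19 20
f 18 20 12
f 19 9 21
f 19 21 20
f 20 21 22
f 20 22 12
f 21 9 23
f 21 23 22
f 22 23 24
f 22 24 12
f 23 9 25
f 23 25 24
f 24 25 26
f 24 26 12
f 25 9 27
f 25 27 26
f 26 27 28
f 26 28 12
f 27 9 29
f 27 29 28
f 28 29 30
f 28 30 12
f 29 9 31
f 29 31 30
f 30 31 32
f 30 32 12
f 31 9 33
f 31 33 32
f 32 33 34
f 32 34 12
f 33 9 35
f 33 35 34
f 34 35 36
f 34 36 12
f 35 9 37
f 35 37 36
f 36 37 38
f 36 38 12
f 37 9 10
f 37 10 38
f 38 10 11
f 38 11 12



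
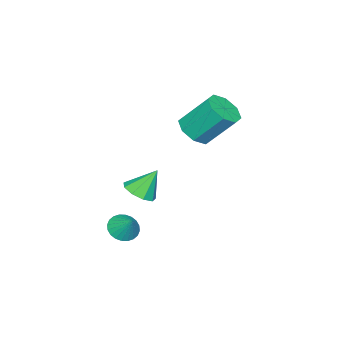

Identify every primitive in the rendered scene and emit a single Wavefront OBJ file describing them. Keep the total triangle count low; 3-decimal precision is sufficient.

v 1.665 0.516 -3.39
v 2.023 0.969 -3.915
v 2.035 1.244 -2.51
v 1.747 1.097 -3.904
v 1.458 1.137 -3.816
v 1.201 1.082 -3.662
v 1.015 0.941 -3.467
v 0.927 0.735 -3.26
v 0.952 0.496 -3.073
v 1.086 0.261 -2.935
v 1.307 0.064 -2.865
v 1.583 -0.064 -2.876
v 1.871 -0.104 -2.964
v 2.128 -0.049 -3.118
v 2.315 0.092 -3.313
v 2.402 0.298 -3.52
v 2.377 0.537 -3.706
v 2.244 0.772 -3.845
v 1.821 1.473 -0.619
v 2.439 2.057 -0.618
v 1.259 2.067 0.639
v 1.98 2.254 -0.916
v 1.447 2.085 -1.075
v 1.088 1.631 -1.02
v 1.073 1.102 -0.778
v 1.408 0.748 -0.461
v 1.936 0.733 -0.218
v 2.41 1.064 -0.163
v 2.609 1.587 -0.321
v -3.647 1.099 0.552
v -3.224 0.447 1.198
v -3.651 1.769 2.813
v -4.073 2.421 2.168
v -2.715 0.956 0.916
v -3.142 2.278 2.531
v -2.752 1.549 0.421
v -3.179 2.87 2.036
v -3.313 1.878 0.003
v -3.739 3.2 1.618
v -4.069 1.751 -0.093
v -4.496 3.073 1.522
v -4.578 1.242 0.189
v -5.005 2.564 1.804
v -4.541 0.65 0.684
v -4.968 1.971 2.299
v -3.981 0.32 1.102
v -4.407 1.642 2.717
f 2 1 4
f 2 4 3
f 4 1 5
f 4 5 3
f 5 1 6
f 5 6 3
f 6 1 7
f 6 7 3
f 7 1 8
f 7 8 3
f 8 1 9
f 8 9 3
f 9 1 10
f 9 10 3
f 10 1 11
f 10 11 3
f 11 1 12
f 11 12 3
f 12 1 13
f 12 13 3
f 13 1 14
f 13 14 3
f 14 1 15
f 14 15 3
f 15 1 16
f 15 16 3
f 16 1 17
f 16 17 3
f 17 1 18
f 17 18 3
f 18 1 2
f 18 2 3
f 20 19 22
f 20 22 21
f 22 19 23
f 22 23 21
f 23 19 24
f 23 24 21
f 24 19 25
f 24 25 21
f 25 19 26
f 25 26 21
f 26 19 27
f 26 27 21
f 27 19 28
f 27 28 21
f 28 19 29
f 28 29 21
f 29 19 20
f 29 20 21
f 31 30 34
f 31 34 32
f 32 34 35
f 32 35 33
f 34 30 36
f 34 36 35
f 35 36 37
f 35 37 33
f 36 30 38
f 36 38 37
f 37 38 39
f 37 39 33
f 38 30 40
f 38 40 39
f 39 40 41
f 39 41 33
f 40 30 42
f 40 42 41
f 41 42 43
f 41 43 33
f 42 30 44
f 42 44 43
f 43 44 45
f 43 45 33
f 44 30 46
f 44 46 45
f 45 46 47
f 45 47 33
f 46 30 31
f 46 31 47
f 47 31 32
f 47 32 33



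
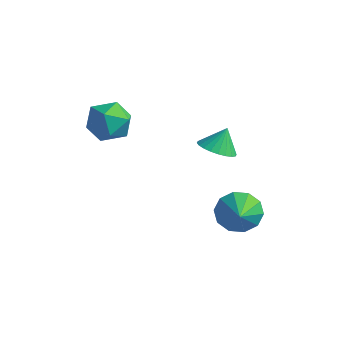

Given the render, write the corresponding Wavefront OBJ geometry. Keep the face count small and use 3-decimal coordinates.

v -4.117 -2.102 -0.129
v -3.566 -1.632 0.691
v -4.074 -3.648 0.729
v -3.523 -3.178 1.549
v -4.571 -2.918 1.374
v -4.597 -1.962 0.844
v -3.043 -3.318 0.576
v -3.069 -2.362 0.046
v -2.902 -2.384 1.126
v -3.846 -2.136 1.619
v -3.794 -3.144 -0.199
v -4.738 -2.896 0.294
v 0.95 -0.005 -3.828
v 1.721 0.659 -3.904
v 2.05 -1.175 -2.872
v 1.402 0.79 -3.376
v 0.911 0.618 -3.021
v 0.434 0.208 -2.975
v 0.154 -0.283 -3.254
v 0.179 -0.668 -3.753
v 0.498 -0.799 -4.281
v 0.989 -0.627 -4.636
v 1.466 -0.217 -4.682
v 1.746 0.274 -4.403
v -0.585 0.296 -0.86
v 0.038 0.811 -1.18
v -0.515 0.844 0.16
v -0.241 0.989 -1.257
v -0.572 1.061 -1.273
v -0.905 1.017 -1.226
v -1.19 0.863 -1.123
v -1.382 0.623 -0.981
v -1.453 0.332 -0.82
v -1.392 0.036 -0.665
v -1.208 -0.22 -0.54
v -0.93 -0.398 -0.463
v -0.598 -0.47 -0.447
v -0.265 -0.426 -0.494
v 0.02 -0.272 -0.596
v 0.212 -0.031 -0.739
v 0.283 0.259 -0.9
v 0.222 0.555 -1.055
f 1 12 6
f 1 6 2
f 1 2 8
f 1 8 11
f 1 11 12
f 2 6 10
f 6 12 5
f 12 11 3
f 11 8 7
f 8 2 9
f 4 10 5
f 4 5 3
f 4 3 7
f 4 7 9
f 4 9 10
f 5 10 6
f 3 5 12
f 7 3 11
f 9 7 8
f 10 9 2
f 14 13 16
f 14 16 15
f 16 13 17
f 16 17 15
f 17 13 18
f 17 18 15
f 18 13 19
f 18 19 15
f 19 13 20
f 19 20 15
f 20 13 21
f 20 21 15
f 21 13 22
f 21 22 15
f 22 13 23
f 22 23 15
f 23 13 24
f 23 24 15
f 24 13 14
f 24 14 15
f 26 25 28
f 26 28 27
f 28 25 29
f 28 29 27
f 29 25 30
f 29 30 27
f 30 25 31
f 30 31 27
f 31 25 32
f 31 32 27
f 32 25 33
f 32 33 27
f 33 25 34
f 33 34 27
f 34 25 35
f 34 35 27
f 35 25 36
f 35 36 27
f 36 25 37
f 36 37 27
f 37 25 38
f 37 38 27
f 38 25 39
f 38 39 27
f 39 25 40
f 39 40 27
f 40 25 41
f 40 41 27
f 41 25 42
f 41 42 27
f 42 25 26
f 42 26 27



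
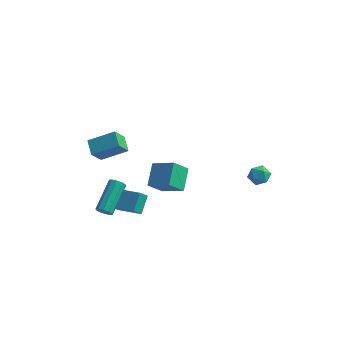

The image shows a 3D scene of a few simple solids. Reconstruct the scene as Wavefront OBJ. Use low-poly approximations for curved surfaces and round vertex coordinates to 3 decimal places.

v -3.143 -4.794 -1.968
v -2.758 -4.992 -1.661
v -2.713 -3.143 -0.526
v -3.097 -2.946 -0.832
v -2.617 -4.84 -1.915
v -2.572 -2.991 -0.78
v -2.677 -4.67 -2.189
v -2.632 -2.821 -1.053
v -2.915 -4.548 -2.378
v -2.87 -2.699 -1.243
v -3.24 -4.52 -2.411
v -3.195 -2.671 -1.275
v -3.527 -4.597 -2.274
v -3.482 -2.748 -1.139
v -3.668 -4.749 -2.02
v -3.623 -2.9 -0.885
v -3.608 -4.919 -1.747
v -3.563 -3.07 -0.611
v -3.37 -5.041 -1.557
v -3.325 -3.192 -0.422
v -3.045 -5.069 -1.525
v -3 -3.22 -0.389
v -3.505 -2.059 -4.225
v -3.768 -2.586 -3.599
v -3.53 -1.044 -3.382
v -3.793 -1.571 -2.755
v -1.887 -2.369 -3.805
v -2.15 -2.896 -3.178
v -1.912 -1.354 -2.961
v -2.175 -1.881 -2.335
v -1.2 0.2 -2.977
v -1.438 1.54 -2.063
v -2.675 0.432 -3.702
v -2.913 1.772 -2.787
v -0.587 0.988 -3.973
v -0.825 2.328 -3.058
v -2.062 1.22 -4.697
v -2.3 2.56 -3.783
v -4.723 -2.084 1.33
v -4.943 -2.884 2.345
v -3.279 -1.485 2.117
v -3.5 -2.284 3.131
v -4.14 -2.856 0.849
v -4.361 -3.655 1.863
v -2.697 -2.256 1.635
v -2.917 -3.056 2.65
v 2.769 4.154 -4.371
v 3.191 4.665 -3.964
v 2.989 3.275 -3.496
v 3.411 3.786 -3.089
v 2.641 3.878 -3.149
v 2.505 4.421 -3.69
v 3.675 3.519 -3.77
v 3.539 4.062 -4.311
v 3.751 4.272 -3.592
v 3.112 4.494 -3.208
v 3.068 3.446 -4.252
v 2.429 3.668 -3.868
f 2 1 5
f 2 5 3
f 3 5 6
f 3 6 4
f 5 1 7
f 5 7 6
f 6 7 8
f 6 8 4
f 7 1 9
f 7 9 8
f 8 9 10
f 8 10 4
f 9 1 11
f 9 11 10
f 10 11 12
f 10 12 4
f 11 1 13
f 11 13 12
f 12 13 14
f 12 14 4
f 13 1 15
f 13 15 14
f 14 15 16
f 14 16 4
f 15 1 17
f 15 17 16
f 16 17 18
f 16 18 4
f 17 1 19
f 17 19 18
f 18 19 20
f 18 20 4
f 19 1 21
f 19 21 20
f 20 21 22
f 20 22 4
f 21 1 2
f 21 2 22
f 22 2 3
f 22 3 4
f 24 26 23
f 27 24 23
f 23 26 25
f 25 27 23
f 24 30 26
f 28 24 27
f 28 30 24
f 26 30 25
f 29 27 25
f 25 30 29
f 29 28 27
f 30 28 29
f 32 34 31
f 35 32 31
f 31 34 33
f 33 35 31
f 32 38 34
f 36 32 35
f 36 38 32
f 34 38 33
f 37 35 33
f 33 38 37
f 37 36 35
f 38 36 37
f 40 42 39
f 43 40 39
f 39 42 41
f 41 43 39
f 40 46 42
f 44 40 43
f 44 46 40
f 42 46 41
f 45 43 41
f 41 46 45
f 45 44 43
f 46 44 45
f 47 58 52
f 47 52 48
f 47 48 54
f 47 54 57
f 47 57 58
f 48 52 56
f 52 58 51
f 58 57 49
f 57 54 53
f 54 48 55
f 50 56 51
f 50 51 49
f 50 49 53
f 50 53 55
f 50 55 56
f 51 56 52
f 49 51 58
f 53 49 57
f 55 53 54
f 56 55 48



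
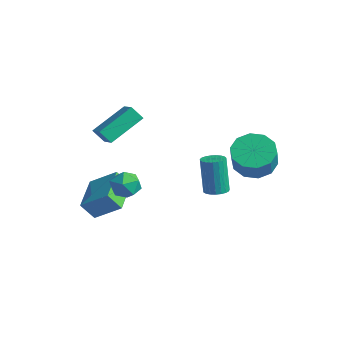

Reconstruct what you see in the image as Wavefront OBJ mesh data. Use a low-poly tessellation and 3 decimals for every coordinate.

v 2.02 3.198 -0.151
v 3.027 3.333 -0.546
v 3.586 2.736 0.676
v 2.58 2.602 1.071
v 2.863 3.888 -0.2
v 3.423 3.291 1.021
v 2.378 4.179 0.165
v 2.937 3.582 1.386
v 1.755 4.095 0.409
v 2.315 3.499 1.63
v 1.234 3.67 0.439
v 1.794 3.073 1.661
v 1.014 3.064 0.244
v 1.573 2.467 1.466
v 1.177 2.509 -0.101
v 1.737 1.912 1.12
v 1.663 2.218 -0.466
v 2.222 1.621 0.755
v 2.285 2.301 -0.71
v 2.845 1.705 0.511
v 2.806 2.727 -0.741
v 3.366 2.13 0.481
v 0.808 1.932 -2.272
v 1.378 1.739 -2.126
v 0.943 1.894 -0.221
v 0.372 2.088 -0.368
v 1.41 1.994 -2.14
v 0.975 2.15 -0.235
v 1.338 2.239 -2.176
v 0.903 2.395 -0.272
v 1.174 2.43 -2.229
v 0.739 2.586 -0.325
v 0.947 2.536 -2.29
v 0.511 2.692 -0.385
v 0.695 2.537 -2.348
v 0.26 2.693 -0.443
v 0.463 2.434 -2.392
v 0.028 2.589 -0.487
v 0.291 2.243 -2.416
v -0.144 2.399 -0.511
v 0.208 1.999 -2.415
v -0.227 2.155 -0.51
v 0.229 1.744 -2.389
v -0.207 1.899 -0.484
v 0.349 1.521 -2.343
v -0.086 1.676 -0.439
v 0.549 1.369 -2.285
v 0.114 1.524 -0.381
v 0.794 1.314 -2.225
v 0.359 1.47 -0.32
v 1.041 1.366 -2.173
v 0.606 1.522 -0.268
v 1.248 1.517 -2.138
v 0.812 1.672 -0.233
v -3.166 -1.539 0.596
v -3.626 -1.868 1.244
v -3.061 0.273 1.591
v -3.52 -0.056 2.239
v -2.18 -1.884 1.121
v -2.639 -2.213 1.769
v -2.074 -0.072 2.116
v -2.534 -0.401 2.764
v -2.261 -2.889 -3.658
v -2.661 -3.399 -2.782
v -3.544 -1.336 -3.339
v -3.943 -1.846 -2.463
v -1.137 -2.154 -2.717
v -1.536 -2.664 -1.841
v -2.419 -0.601 -2.398
v -2.819 -1.111 -1.522
v -0.693 -2.717 0.034
v -0.375 -2.35 -0.64
v 0.475 -3.35 0.24
v 0.793 -2.983 -0.434
v 0.622 -2.533 0.243
v -0.099 -2.141 0.116
v 0.199 -3.559 -0.516
v -0.522 -3.167 -0.643
v 0.177 -2.87 -0.98
v 0.438 -2.236 -0.511
v -0.338 -3.464 0.111
v -0.077 -2.83 0.58
f 2 1 5
f 2 5 3
f 3 5 6
f 3 6 4
f 5 1 7
f 5 7 6
f 6 7 8
f 6 8 4
f 7 1 9
f 7 9 8
f 8 9 10
f 8 10 4
f 9 1 11
f 9 11 10
f 10 11 12
f 10 12 4
f 11 1 13
f 11 13 12
f 12 13 14
f 12 14 4
f 13 1 15
f 13 15 14
f 14 15 16
f 14 16 4
f 15 1 17
f 15 17 16
f 16 17 18
f 16 18 4
f 17 1 19
f 17 19 18
f 18 19 20
f 18 20 4
f 19 1 21
f 19 21 20
f 20 21 22
f 20 22 4
f 21 1 2
f 21 2 22
f 22 2 3
f 22 3 4
f 24 23 27
f 24 27 25
f 25 27 28
f 25 28 26
f 27 23 29
f 27 29 28
f 28 29 30
f 28 30 26
f 29 23 31
f 29 31 30
f 30 31 32
f 30 32 26
f 31 23 33
f 31 33 32
f 32 33 34
f 32 34 26
f 33 23 35
f 33 35 34
f 34 35 36
f 34 36 26
f 35 23 37
f 35 37 36
f 36 37 38
f 36 38 26
f 37 23 39
f 37 39 38
f 38 39 40
f 38 40 26
f 39 23 41
f 39 41 40
f 40 41 42
f 40 42 26
f 41 23 43
f 41 43 42
f 42 43 44
f 42 44 26
f 43 23 45
f 43 45 44
f 44 45 46
f 44 46 26
f 45 23 47
f 45 47 46
f 46 47 48
f 46 48 26
f 47 23 49
f 47 49 48
f 48 49 50
f 48 50 26
f 49 23 51
f 49 51 50
f 50 51 52
f 50 52 26
f 51 23 53
f 51 53 52
f 52 53 54
f 52 54 26
f 53 23 24
f 53 24 54
f 54 24 25
f 54 25 26
f 56 58 55
f 59 56 55
f 55 58 57
f 57 59 55
f 56 62 58
f 60 56 59
f 60 62 56
f 58 62 57
f 61 59 57
f 57 62 61
f 61 60 59
f 62 60 61
f 64 66 63
f 67 64 63
f 63 66 65
f 65 67 63
f 64 70 66
f 68 64 67
f 68 70 64
f 66 70 65
f 69 67 65
f 65 70 69
f 69 68 67
f 70 68 69
f 71 82 76
f 71 76 72
f 71 72 78
f 71 78 81
f 71 81 82
f 72 76 80
f 76 82 75
f 82 81 73
f 81 78 77
f 78 72 79
f 74 80 75
f 74 75 73
f 74 73 77
f 74 77 79
f 74 79 80
f 75 80 76
f 73 75 82
f 77 73 81
f 79 77 78
f 80 79 72



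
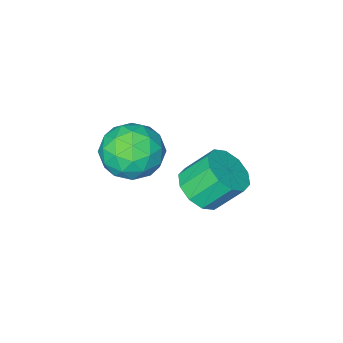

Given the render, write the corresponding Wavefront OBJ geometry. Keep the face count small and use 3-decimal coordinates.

v 1.044 -2.559 1.232
v 1.523 -2.422 0.378
v 1.597 -4.058 1.302
v 2.076 -3.921 0.448
v 2.373 -3.447 1.263
v 2.032 -2.521 1.219
v 1.088 -3.959 0.461
v 0.747 -3.033 0.417
v 1.55 -3.288 -0.099
v 2.345 -2.972 0.397
v 0.775 -3.508 1.283
v 1.57 -3.192 1.779
v 1.235 -2.359 0.798
v 1.885 -4.121 0.882
v 2.06 -3.843 1.36
v 2.341 -3.763 0.859
v 1.534 -2.417 1.293
v 1.816 -2.337 0.791
v 2.316 -2.939 1.312
v 1.304 -4.143 0.889
v 1.586 -4.063 0.387
v 0.779 -2.717 0.821
v 1.06 -2.637 0.32
v 0.804 -3.541 0.368
v 1.533 -2.788 0.016
v 1.857 -3.669 0.058
v 1.277 -3.691 0.065
v 1.076 -3.146 0.04
v 2 -2.602 0.308
v 2.324 -3.483 0.35
v 2.499 -3.204 0.828
v 2.299 -2.66 0.803
v 2.015 -3.111 0.028
v 0.796 -2.997 1.33
v 1.12 -3.878 1.372
v 0.821 -3.82 0.877
v 0.621 -3.276 0.852
v 1.263 -2.811 1.622
v 1.587 -3.692 1.664
v 2.044 -3.334 1.64
v 1.843 -2.789 1.615
v 1.105 -3.369 1.652
v -0.815 -3.304 -2.397
v -0.386 -2.6 -2.494
v -1.036 -2.072 -1.539
v -1.465 -2.776 -1.443
v -0.802 -2.574 -2.792
v -1.452 -2.046 -1.838
v -1.224 -2.827 -2.94
v -1.874 -2.299 -1.985
v -1.489 -3.262 -2.88
v -2.139 -2.734 -1.925
v -1.497 -3.713 -2.636
v -2.147 -3.185 -1.681
v -1.244 -4.008 -2.301
v -1.894 -3.48 -1.346
v -0.828 -4.034 -2.002
v -1.478 -3.506 -1.048
v -0.406 -3.781 -1.855
v -1.056 -3.253 -0.9
v -0.141 -3.346 -1.915
v -0.791 -2.818 -0.96
v -0.133 -2.895 -2.159
v -0.783 -2.367 -1.204
f 1 38 17
f 38 12 41
f 17 41 6
f 38 41 17
f 1 17 13
f 17 6 18
f 13 18 2
f 17 18 13
f 1 13 22
f 13 2 23
f 22 23 8
f 13 23 22
f 1 22 34
f 22 8 37
f 34 37 11
f 22 37 34
f 1 34 38
f 34 11 42
f 38 42 12
f 34 42 38
f 2 18 29
f 18 6 32
f 29 32 10
f 18 32 29
f 6 41 19
f 41 12 40
f 19 40 5
f 41 40 19
f 12 42 39
f 42 11 35
f 39 35 3
f 42 35 39
f 11 37 36
f 37 8 24
f 36 24 7
f 37 24 36
f 8 23 28
f 23 2 25
f 28 25 9
f 23 25 28
f 4 30 16
f 30 10 31
f 16 31 5
f 30 31 16
f 4 16 14
f 16 5 15
f 14 15 3
f 16 15 14
f 4 14 21
f 14 3 20
f 21 20 7
f 14 20 21
f 4 21 26
f 21 7 27
f 26 27 9
f 21 27 26
f 4 26 30
f 26 9 33
f 30 33 10
f 26 33 30
f 5 31 19
f 31 10 32
f 19 32 6
f 31 32 19
f 3 15 39
f 15 5 40
f 39 40 12
f 15 40 39
f 7 20 36
f 20 3 35
f 36 35 11
f 20 35 36
f 9 27 28
f 27 7 24
f 28 24 8
f 27 24 28
f 10 33 29
f 33 9 25
f 29 25 2
f 33 25 29
f 44 43 47
f 44 47 45
f 45 47 48
f 45 48 46
f 47 43 49
f 47 49 48
f 48 49 50
f 48 50 46
f 49 43 51
f 49 51 50
f 50 51 52
f 50 52 46
f 51 43 53
f 51 53 52
f 52 53 54
f 52 54 46
f 53 43 55
f 53 55 54
f 54 55 56
f 54 56 46
f 55 43 57
f 55 57 56
f 56 57 58
f 56 58 46
f 57 43 59
f 57 59 58
f 58 59 60
f 58 60 46
f 59 43 61
f 59 61 60
f 60 61 62
f 60 62 46
f 61 43 63
f 61 63 62
f 62 63 64
f 62 64 46
f 63 43 44
f 63 44 64
f 64 44 45
f 64 45 46



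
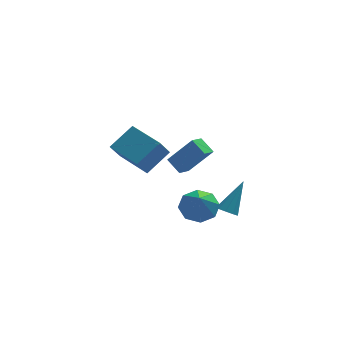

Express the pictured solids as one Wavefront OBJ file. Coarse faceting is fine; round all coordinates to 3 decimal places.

v 1.076 0.876 -4.296
v 1.825 0.253 -4.739
v 0.964 -0.236 -2.924
v 2.144 0.826 -4.249
v 1.838 1.428 -3.786
v 1.085 1.707 -3.622
v 0.328 1.499 -3.853
v 0.009 0.926 -4.344
v 0.315 0.324 -4.806
v 1.067 0.045 -4.97
v -2.699 3.722 -2.087
v -3.27 3.042 -0.929
v -1.465 4.453 -1.05
v -2.036 3.773 0.109
v -1.444 2.087 -2.429
v -2.015 1.407 -1.27
v -0.21 2.818 -1.391
v -0.781 2.138 -0.233
v 2.042 -2.566 -2.415
v 2.527 -2.906 -2.507
v 2.958 -1.674 -0.865
v 2.556 -2.559 -2.724
v 2.345 -2.215 -2.796
v 1.991 -2.035 -2.691
v 1.661 -2.104 -2.456
v 1.509 -2.389 -2.203
v 1.607 -2.756 -2.049
v 1.908 -3.035 -2.066
v 2.271 -3.094 -2.247
v -0.914 -2.942 1.779
v 0.237 -3.234 3.237
v -0.406 -2.334 1.5
v 0.745 -2.626 2.958
v -0.405 -3.614 1.242
v 0.746 -3.906 2.7
v 0.103 -3.006 0.963
v 1.254 -3.298 2.421
f 2 1 4
f 2 4 3
f 4 1 5
f 4 5 3
f 5 1 6
f 5 6 3
f 6 1 7
f 6 7 3
f 7 1 8
f 7 8 3
f 8 1 9
f 8 9 3
f 9 1 10
f 9 10 3
f 10 1 2
f 10 2 3
f 12 14 11
f 15 12 11
f 11 14 13
f 13 15 11
f 12 18 14
f 16 12 15
f 16 18 12
f 14 18 13
f 17 15 13
f 13 18 17
f 17 16 15
f 18 16 17
f 20 19 22
f 20 22 21
f 22 19 23
f 22 23 21
f 23 19 24
f 23 24 21
f 24 19 25
f 24 25 21
f 25 19 26
f 25 26 21
f 26 19 27
f 26 27 21
f 27 19 28
f 27 28 21
f 28 19 29
f 28 29 21
f 29 19 20
f 29 20 21
f 31 33 30
f 34 31 30
f 30 33 32
f 32 34 30
f 31 37 33
f 35 31 34
f 35 37 31
f 33 37 32
f 36 34 32
f 32 37 36
f 36 35 34
f 37 35 36



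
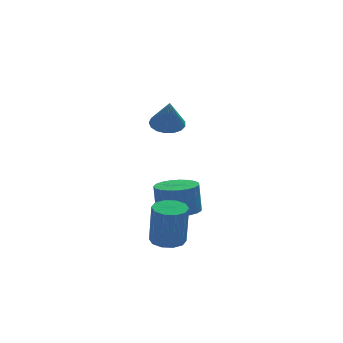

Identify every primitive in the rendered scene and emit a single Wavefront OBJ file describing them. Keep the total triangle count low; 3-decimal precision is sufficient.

v 3.215 -0.113 2.74
v 3.685 -0.747 2.485
v 3.165 -0.747 4.22
v 3.949 -0.477 2.609
v 4.044 -0.124 2.763
v 3.949 0.232 2.912
v 3.686 0.509 3.022
v 3.315 0.643 3.067
v 2.921 0.604 3.037
v 2.594 0.4 2.939
v 2.409 0.079 2.796
v 2.409 -0.286 2.64
v 2.593 -0.612 2.506
v 2.92 -0.823 2.427
v 3.314 -0.872 2.419
v 3.919 0.462 -3.099
v 4.848 -0.038 -2.998
v 4.771 0.139 -1.419
v 3.841 0.638 -1.521
v 4.974 0.383 -3.038
v 4.897 0.56 -1.46
v 4.917 0.817 -3.09
v 4.84 0.994 -1.512
v 4.688 1.189 -3.143
v 4.611 1.366 -1.565
v 4.326 1.436 -3.188
v 4.248 1.613 -1.61
v 3.893 1.515 -3.218
v 3.816 1.691 -1.64
v 3.465 1.411 -3.228
v 3.387 1.588 -1.65
v 3.115 1.143 -3.215
v 3.037 1.32 -1.637
v 2.904 0.757 -3.182
v 2.827 0.934 -1.604
v 2.869 0.32 -3.135
v 2.791 0.497 -1.557
v 3.015 -0.092 -3.081
v 2.937 0.085 -1.503
v 3.317 -0.409 -3.031
v 3.24 -0.232 -1.453
v 3.724 -0.575 -2.993
v 3.646 -0.398 -1.414
v 4.164 -0.562 -2.972
v 4.086 -0.385 -1.394
v 4.562 -0.372 -2.974
v 4.484 -0.195 -1.396
v 2.413 -3.22 -3.149
v 3.182 -2.936 -3.121
v 3.216 -3.235 -1.003
v 2.447 -3.52 -1.031
v 2.867 -2.544 -3.061
v 2.901 -2.843 -0.942
v 2.379 -2.409 -3.034
v 2.413 -2.708 -0.916
v 1.904 -2.585 -3.052
v 1.938 -2.884 -0.933
v 1.624 -3.003 -3.106
v 1.657 -3.302 -0.987
v 1.644 -3.505 -3.177
v 1.678 -3.804 -1.059
v 1.959 -3.897 -3.238
v 1.993 -4.196 -1.119
v 2.447 -4.032 -3.264
v 2.481 -4.331 -1.146
v 2.922 -3.856 -3.247
v 2.956 -4.155 -1.128
v 3.203 -3.438 -3.193
v 3.236 -3.737 -1.074
f 2 1 4
f 2 4 3
f 4 1 5
f 4 5 3
f 5 1 6
f 5 6 3
f 6 1 7
f 6 7 3
f 7 1 8
f 7 8 3
f 8 1 9
f 8 9 3
f 9 1 10
f 9 10 3
f 10 1 11
f 10 11 3
f 11 1 12
f 11 12 3
f 12 1 13
f 12 13 3
f 13 1 14
f 13 14 3
f 14 1 15
f 14 15 3
f 15 1 2
f 15 2 3
f 17 16 20
f 17 20 18
f 18 20 21
f 18 21 19
f 20 16 22
f 20 22 21
f 21 22 23
f 21 23 19
f 22 16 24
f 22 24 23
f 23 24 25
f 23 25 19
f 24 16 26
f 24 26 25
f 25 26 27
f 25 27 19
f 26 16 28
f 26 28 27
f 27 28 29
f 27 29 19
f 28 16 30
f 28 30 29
f 29 30 31
f 29 31 19
f 30 16 32
f 30 32 31
f 31 32 33
f 31 33 19
f 32 16 34
f 32 34 33
f 33 34 35
f 33 35 19
f 34 16 36
f 34 36 35
f 35 36 37
f 35 37 19
f 36 16 38
f 36 38 37
f 37 38 39
f 37 39 19
f 38 16 40
f 38 40 39
f 39 40 41
f 39 41 19
f 40 16 42
f 40 42 41
f 41 42 43
f 41 43 19
f 42 16 44
f 42 44 43
f 43 44 45
f 43 45 19
f 44 16 46
f 44 46 45
f 45 46 47
f 45 47 19
f 46 16 17
f 46 17 47
f 47 17 18
f 47 18 19
f 49 48 52
f 49 52 50
f 50 52 53
f 50 53 51
f 52 48 54
f 52 54 53
f 53 54 55
f 53 55 51
f 54 48 56
f 54 56 55
f 55 56 57
f 55 57 51
f 56 48 58
f 56 58 57
f 57 58 59
f 57 59 51
f 58 48 60
f 58 60 59
f 59 60 61
f 59 61 51
f 60 48 62
f 60 62 61
f 61 62 63
f 61 63 51
f 62 48 64
f 62 64 63
f 63 64 65
f 63 65 51
f 64 48 66
f 64 66 65
f 65 66 67
f 65 67 51
f 66 48 68
f 66 68 67
f 67 68 69
f 67 69 51
f 68 48 49
f 68 49 69
f 69 49 50
f 69 50 51

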